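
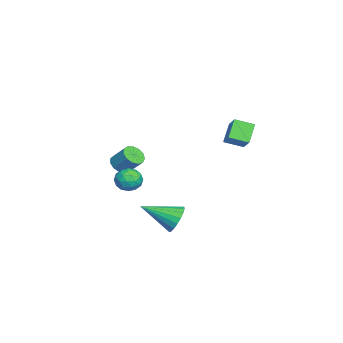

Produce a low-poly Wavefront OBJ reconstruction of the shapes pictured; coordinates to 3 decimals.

v 3.853 0.661 -0.872
v 4.599 0.955 -0.363
v 3.967 -1.301 0.092
v 4.271 1.057 -0.116
v 3.86 1.081 -0.02
v 3.448 1.021 -0.092
v 3.116 0.89 -0.319
v 2.93 0.714 -0.655
v 2.926 0.528 -1.034
v 3.107 0.368 -1.382
v 3.435 0.266 -1.628
v 3.846 0.242 -1.725
v 4.258 0.302 -1.652
v 4.59 0.432 -1.426
v 4.776 0.609 -1.089
v 4.779 0.795 -0.71
v -3.839 -3.429 -0.541
v -3.403 -3.973 -0.266
v -2.965 -3.116 0.737
v -3.401 -2.571 0.461
v -3.168 -3.764 -0.548
v -2.73 -2.907 0.455
v -3.146 -3.448 -0.828
v -2.708 -2.591 0.175
v -3.344 -3.126 -1.016
v -2.906 -2.268 -0.014
v -3.699 -2.9 -1.055
v -3.261 -2.043 -0.052
v -4.098 -2.842 -0.93
v -3.661 -1.985 0.073
v -4.416 -2.97 -0.682
v -3.978 -2.113 0.321
v -4.55 -3.244 -0.389
v -4.112 -2.387 0.614
v -4.458 -3.576 -0.145
v -4.02 -2.719 0.858
v -4.17 -3.862 -0.027
v -3.732 -3.005 0.976
v -3.776 -4.01 -0.072
v -3.339 -3.153 0.931
v 0.94 -2.296 1.422
v 1.39 -1.581 1.312
v 1.69 -2.919 0.448
v 2.14 -2.204 0.338
v 2.221 -2.651 1.058
v 1.758 -2.266 1.66
v 1.322 -2.234 0.1
v 0.859 -1.849 0.702
v 1.626 -1.543 0.495
v 2.182 -1.801 1.087
v 0.898 -2.699 0.673
v 1.454 -2.957 1.265
v 1.099 -1.884 1.453
v 1.981 -2.616 0.307
v 2.028 -2.879 0.731
v 2.293 -2.459 0.666
v 1.315 -2.287 1.657
v 1.58 -1.867 1.592
v 2.068 -2.495 1.443
v 1.5 -2.633 0.168
v 1.765 -2.213 0.103
v 0.787 -2.041 1.094
v 1.052 -1.621 1.029
v 1.012 -2.005 0.317
v 1.503 -1.441 0.907
v 1.943 -1.807 0.335
v 1.463 -1.825 0.195
v 1.191 -1.599 0.549
v 1.829 -1.593 1.255
v 2.27 -1.959 0.683
v 2.317 -2.222 1.106
v 2.045 -1.996 1.46
v 1.968 -1.57 0.775
v 0.81 -2.541 1.077
v 1.251 -2.907 0.505
v 1.035 -2.504 0.3
v 0.763 -2.278 0.654
v 1.137 -2.693 1.425
v 1.577 -3.059 0.853
v 1.889 -2.901 1.211
v 1.617 -2.675 1.565
v 1.112 -2.93 0.985
v -2.657 2.959 3.557
v -1.737 3.322 4.355
v -2.767 4.108 3.162
v -1.848 4.471 3.96
v -1.692 2.709 2.56
v -0.773 3.072 3.358
v -1.803 3.858 2.165
v -0.883 4.221 2.963
f 2 1 4
f 2 4 3
f 4 1 5
f 4 5 3
f 5 1 6
f 5 6 3
f 6 1 7
f 6 7 3
f 7 1 8
f 7 8 3
f 8 1 9
f 8 9 3
f 9 1 10
f 9 10 3
f 10 1 11
f 10 11 3
f 11 1 12
f 11 12 3
f 12 1 13
f 12 13 3
f 13 1 14
f 13 14 3
f 14 1 15
f 14 15 3
f 15 1 16
f 15 16 3
f 16 1 2
f 16 2 3
f 18 17 21
f 18 21 19
f 19 21 22
f 19 22 20
f 21 17 23
f 21 23 22
f 22 23 24
f 22 24 20
f 23 17 25
f 23 25 24
f 24 25 26
f 24 26 20
f 25 17 27
f 25 27 26
f 26 27 28
f 26 28 20
f 27 17 29
f 27 29 28
f 28 29 30
f 28 30 20
f 29 17 31
f 29 31 30
f 30 31 32
f 30 32 20
f 31 17 33
f 31 33 32
f 32 33 34
f 32 34 20
f 33 17 35
f 33 35 34
f 34 35 36
f 34 36 20
f 35 17 37
f 35 37 36
f 36 37 38
f 36 38 20
f 37 17 39
f 37 39 38
f 38 39 40
f 38 40 20
f 39 17 18
f 39 18 40
f 40 18 19
f 40 19 20
f 41 78 57
f 78 52 81
f 57 81 46
f 78 81 57
f 41 57 53
f 57 46 58
f 53 58 42
f 57 58 53
f 41 53 62
f 53 42 63
f 62 63 48
f 53 63 62
f 41 62 74
f 62 48 77
f 74 77 51
f 62 77 74
f 41 74 78
f 74 51 82
f 78 82 52
f 74 82 78
f 42 58 69
f 58 46 72
f 69 72 50
f 58 72 69
f 46 81 59
f 81 52 80
f 59 80 45
f 81 80 59
f 52 82 79
f 82 51 75
f 79 75 43
f 82 75 79
f 51 77 76
f 77 48 64
f 76 64 47
f 77 64 76
f 48 63 68
f 63 42 65
f 68 65 49
f 63 65 68
f 44 70 56
f 70 50 71
f 56 71 45
f 70 71 56
f 44 56 54
f 56 45 55
f 54 55 43
f 56 55 54
f 44 54 61
f 54 43 60
f 61 60 47
f 54 60 61
f 44 61 66
f 61 47 67
f 66 67 49
f 61 67 66
f 44 66 70
f 66 49 73
f 70 73 50
f 66 73 70
f 45 71 59
f 71 50 72
f 59 72 46
f 71 72 59
f 43 55 79
f 55 45 80
f 79 80 52
f 55 80 79
f 47 60 76
f 60 43 75
f 76 75 51
f 60 75 76
f 49 67 68
f 67 47 64
f 68 64 48
f 67 64 68
f 50 73 69
f 73 49 65
f 69 65 42
f 73 65 69
f 84 86 83
f 87 84 83
f 83 86 85
f 85 87 83
f 84 90 86
f 88 84 87
f 88 90 84
f 86 90 85
f 89 87 85
f 85 90 89
f 89 88 87
f 90 88 89



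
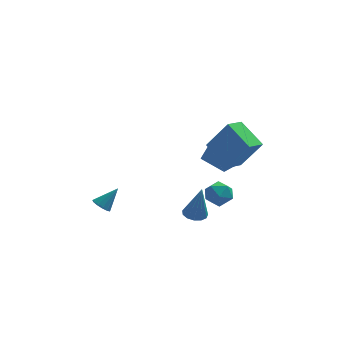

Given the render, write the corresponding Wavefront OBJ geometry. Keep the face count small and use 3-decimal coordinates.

v 1.614 -0.926 -2.7
v 2.293 -0.87 -2.811
v 1.966 -1.134 -0.66
v 2.162 -0.509 -2.751
v 1.857 -0.28 -2.675
v 1.475 -0.256 -2.607
v 1.137 -0.445 -2.568
v 0.951 -0.786 -2.571
v 0.975 -1.172 -2.615
v 1.203 -1.479 -2.685
v 1.561 -1.611 -2.761
v 1.936 -1.525 -2.816
v 2.209 -1.249 -2.835
v 3.9 -2.605 2.156
v 3.19 -3.388 2.457
v 2.857 -1.323 3.032
v 2.146 -2.107 3.332
v 4.974 -2.913 3.888
v 4.263 -3.697 4.188
v 3.93 -1.632 4.763
v 3.22 -2.415 5.064
v -3.259 -1.344 -1.794
v -2.938 -1.037 -2.182
v -2.401 -0.916 -0.746
v -3.174 -0.831 -2.073
v -3.438 -0.787 -1.874
v -3.645 -0.921 -1.651
v -3.729 -1.189 -1.473
v -3.664 -1.506 -1.397
v -3.47 -1.771 -1.447
v -3.209 -1.901 -1.607
v -2.964 -1.854 -1.827
v -2.813 -1.645 -2.036
v -2.803 -1.34 -2.168
v 2.178 1.956 -2.736
v 2.902 2.335 -3.122
v 2.938 0.725 -2.518
v 3.662 1.104 -2.904
v 3.372 1.4 -2.1
v 2.902 2.16 -2.235
v 2.938 0.9 -3.405
v 2.468 1.66 -3.54
v 3.372 1.682 -3.536
v 3.64 1.991 -2.729
v 2.2 1.069 -2.911
v 2.468 1.378 -2.104
v 1.907 -0.004 0.968
v 2.334 -0.025 2.035
v 2.519 1.062 0.743
v 2.946 1.042 1.811
v 3.114 -0.802 0.469
v 3.541 -0.822 1.537
v 3.726 0.265 0.245
v 4.153 0.244 1.312
f 2 1 4
f 2 4 3
f 4 1 5
f 4 5 3
f 5 1 6
f 5 6 3
f 6 1 7
f 6 7 3
f 7 1 8
f 7 8 3
f 8 1 9
f 8 9 3
f 9 1 10
f 9 10 3
f 10 1 11
f 10 11 3
f 11 1 12
f 11 12 3
f 12 1 13
f 12 13 3
f 13 1 2
f 13 2 3
f 15 17 14
f 18 15 14
f 14 17 16
f 16 18 14
f 15 21 17
f 19 15 18
f 19 21 15
f 17 21 16
f 20 18 16
f 16 21 20
f 20 19 18
f 21 19 20
f 23 22 25
f 23 25 24
f 25 22 26
f 25 26 24
f 26 22 27
f 26 27 24
f 27 22 28
f 27 28 24
f 28 22 29
f 28 29 24
f 29 22 30
f 29 30 24
f 30 22 31
f 30 31 24
f 31 22 32
f 31 32 24
f 32 22 33
f 32 33 24
f 33 22 34
f 33 34 24
f 34 22 23
f 34 23 24
f 35 46 40
f 35 40 36
f 35 36 42
f 35 42 45
f 35 45 46
f 36 40 44
f 40 46 39
f 46 45 37
f 45 42 41
f 42 36 43
f 38 44 39
f 38 39 37
f 38 37 41
f 38 41 43
f 38 43 44
f 39 44 40
f 37 39 46
f 41 37 45
f 43 41 42
f 44 43 36
f 48 50 47
f 51 48 47
f 47 50 49
f 49 51 47
f 48 54 50
f 52 48 51
f 52 54 48
f 50 54 49
f 53 51 49
f 49 54 53
f 53 52 51
f 54 52 53



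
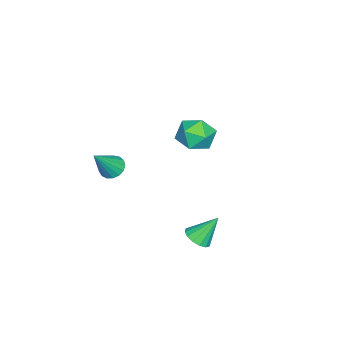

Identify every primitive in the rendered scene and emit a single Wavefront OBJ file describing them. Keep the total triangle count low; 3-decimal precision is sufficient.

v -3.685 -1.14 0.728
v -3.141 -0.238 0.595
v -2.319 -2.042 0.205
v -1.775 -1.14 0.072
v -2.029 -1.467 1.049
v -2.873 -0.91 1.373
v -2.587 -1.37 -0.573
v -3.431 -0.813 -0.249
v -2.462 -0.38 -0.209
v -2.117 -0.44 0.793
v -3.343 -1.84 0.007
v -2.998 -1.9 1.009
v 2.915 -3.159 1.783
v 3.314 -3.492 1.393
v 3.945 -3.601 3.217
v 3.435 -3.205 1.395
v 3.436 -2.908 1.486
v 3.317 -2.668 1.645
v 3.107 -2.54 1.836
v 2.853 -2.555 2.014
v 2.612 -2.708 2.14
v 2.441 -2.964 2.183
v 2.379 -3.265 2.136
v 2.439 -3.542 2.007
v 2.609 -3.731 1.827
v 2.848 -3.789 1.637
v 3.103 -3.703 1.481
v 2.547 0.724 -2.366
v 3.05 0.406 -1.977
v 2.093 1.536 -1.114
v 3.211 0.707 -2.114
v 3.194 1.012 -2.318
v 3.004 1.24 -2.535
v 2.692 1.329 -2.707
v 2.341 1.257 -2.787
v 2.045 1.041 -2.754
v 1.884 0.74 -2.618
v 1.9 0.435 -2.413
v 2.09 0.207 -2.196
v 2.403 0.118 -2.025
v 2.754 0.191 -1.945
f 1 12 6
f 1 6 2
f 1 2 8
f 1 8 11
f 1 11 12
f 2 6 10
f 6 12 5
f 12 11 3
f 11 8 7
f 8 2 9
f 4 10 5
f 4 5 3
f 4 3 7
f 4 7 9
f 4 9 10
f 5 10 6
f 3 5 12
f 7 3 11
f 9 7 8
f 10 9 2
f 14 13 16
f 14 16 15
f 16 13 17
f 16 17 15
f 17 13 18
f 17 18 15
f 18 13 19
f 18 19 15
f 19 13 20
f 19 20 15
f 20 13 21
f 20 21 15
f 21 13 22
f 21 22 15
f 22 13 23
f 22 23 15
f 23 13 24
f 23 24 15
f 24 13 25
f 24 25 15
f 25 13 26
f 25 26 15
f 26 13 27
f 26 27 15
f 27 13 14
f 27 14 15
f 29 28 31
f 29 31 30
f 31 28 32
f 31 32 30
f 32 28 33
f 32 33 30
f 33 28 34
f 33 34 30
f 34 28 35
f 34 35 30
f 35 28 36
f 35 36 30
f 36 28 37
f 36 37 30
f 37 28 38
f 37 38 30
f 38 28 39
f 38 39 30
f 39 28 40
f 39 40 30
f 40 28 41
f 40 41 30
f 41 28 29
f 41 29 30



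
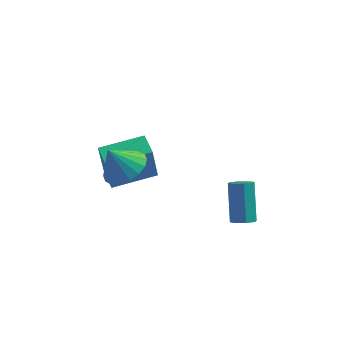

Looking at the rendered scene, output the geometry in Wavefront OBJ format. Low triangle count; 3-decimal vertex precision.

v 1.898 -1.617 -4.324
v 2.171 -1.22 -4.59
v 1.976 -0.087 -3.102
v 1.702 -0.483 -2.836
v 1.756 -1.203 -4.657
v 1.561 -0.07 -3.17
v 1.424 -1.428 -4.529
v 1.229 -0.295 -3.042
v 1.369 -1.764 -4.281
v 1.174 -0.63 -2.794
v 1.624 -2.013 -4.058
v 1.429 -0.88 -2.57
v 2.039 -2.03 -3.99
v 1.844 -0.897 -2.503
v 2.371 -1.805 -4.118
v 2.176 -0.672 -2.631
v 2.426 -1.47 -4.366
v 2.231 -0.336 -2.879
v -3.803 0.683 -4.841
v -3.984 0.402 -3.021
v -4.264 1.73 -4.725
v -4.444 1.45 -2.905
v -1.936 1.47 -4.535
v -2.116 1.19 -2.715
v -2.396 2.518 -4.419
v -2.577 2.237 -2.599
v -2.906 -1.46 -1.389
v -2.178 -0.919 -0.922
v -3.574 -1.56 -0.231
v -2.468 -0.599 -1.062
v -2.845 -0.449 -1.266
v -3.234 -0.5 -1.494
v -3.558 -0.74 -1.702
v -3.753 -1.124 -1.848
v -3.78 -1.573 -1.902
v -3.635 -2.001 -1.855
v -3.344 -2.321 -1.716
v -2.968 -2.47 -1.512
v -2.579 -2.42 -1.283
v -2.255 -2.179 -1.076
v -2.06 -1.796 -0.93
v -2.032 -1.346 -0.875
f 2 1 5
f 2 5 3
f 3 5 6
f 3 6 4
f 5 1 7
f 5 7 6
f 6 7 8
f 6 8 4
f 7 1 9
f 7 9 8
f 8 9 10
f 8 10 4
f 9 1 11
f 9 11 10
f 10 11 12
f 10 12 4
f 11 1 13
f 11 13 12
f 12 13 14
f 12 14 4
f 13 1 15
f 13 15 14
f 14 15 16
f 14 16 4
f 15 1 17
f 15 17 16
f 16 17 18
f 16 18 4
f 17 1 2
f 17 2 18
f 18 2 3
f 18 3 4
f 20 22 19
f 23 20 19
f 19 22 21
f 21 23 19
f 20 26 22
f 24 20 23
f 24 26 20
f 22 26 21
f 25 23 21
f 21 26 25
f 25 24 23
f 26 24 25
f 28 27 30
f 28 30 29
f 30 27 31
f 30 31 29
f 31 27 32
f 31 32 29
f 32 27 33
f 32 33 29
f 33 27 34
f 33 34 29
f 34 27 35
f 34 35 29
f 35 27 36
f 35 36 29
f 36 27 37
f 36 37 29
f 37 27 38
f 37 38 29
f 38 27 39
f 38 39 29
f 39 27 40
f 39 40 29
f 40 27 41
f 40 41 29
f 41 27 42
f 41 42 29
f 42 27 28
f 42 28 29



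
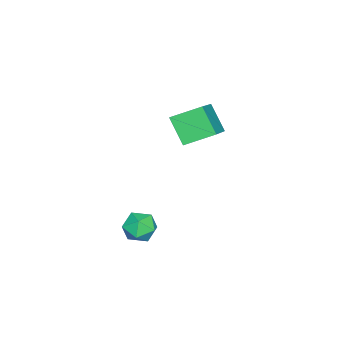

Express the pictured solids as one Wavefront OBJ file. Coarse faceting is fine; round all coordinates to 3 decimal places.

v -0.139 0.794 -1.982
v 0.401 0.231 -2.198
v -1.101 -0.091 -2.082
v -0.561 -0.654 -2.298
v -0.564 -0.365 -1.541
v 0.03 0.182 -1.48
v -0.73 -0.042 -2.8
v -0.136 0.505 -2.739
v 0.036 -0.286 -2.704
v 0.139 -0.485 -1.926
v -0.839 0.625 -2.354
v -0.736 0.426 -1.576
v -3.491 1.116 1.149
v -4.014 0.33 2.249
v -4.02 2.303 1.746
v -4.544 1.517 2.846
v -1.736 1.383 2.174
v -2.26 0.597 3.274
v -2.266 2.57 2.771
v -2.789 1.784 3.871
f 1 12 6
f 1 6 2
f 1 2 8
f 1 8 11
f 1 11 12
f 2 6 10
f 6 12 5
f 12 11 3
f 11 8 7
f 8 2 9
f 4 10 5
f 4 5 3
f 4 3 7
f 4 7 9
f 4 9 10
f 5 10 6
f 3 5 12
f 7 3 11
f 9 7 8
f 10 9 2
f 14 16 13
f 17 14 13
f 13 16 15
f 15 17 13
f 14 20 16
f 18 14 17
f 18 20 14
f 16 20 15
f 19 17 15
f 15 20 19
f 19 18 17
f 20 18 19



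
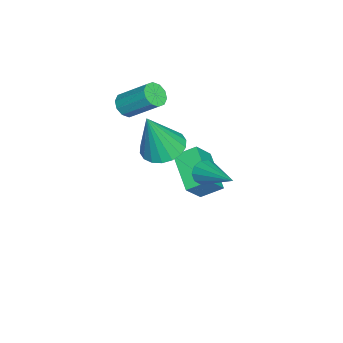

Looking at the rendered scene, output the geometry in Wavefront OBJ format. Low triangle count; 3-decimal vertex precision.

v -3.144 -2.705 1.82
v -2.624 -2.959 1.979
v -2.357 -1.709 3.1
v -2.876 -1.455 2.94
v -2.556 -2.724 1.701
v -2.288 -1.474 2.821
v -2.712 -2.482 1.468
v -2.445 -1.232 2.588
v -3.034 -2.325 1.369
v -2.766 -1.075 2.489
v -3.397 -2.313 1.443
v -3.129 -1.063 2.563
v -3.663 -2.451 1.66
v -3.396 -1.201 2.781
v -3.732 -2.686 1.939
v -3.464 -1.436 3.059
v -3.575 -2.928 2.172
v -3.308 -1.678 3.292
v -3.254 -3.085 2.271
v -2.986 -1.835 3.391
v -2.891 -3.097 2.197
v -2.623 -1.847 3.317
v 0.98 1.414 2.104
v 1.342 1.357 1.68
v 2.14 2.726 2.916
v 1.118 1.607 1.596
v 0.842 1.783 1.706
v 0.618 1.819 1.967
v 0.533 1.7 2.281
v 0.618 1.472 2.527
v 0.842 1.222 2.611
v 1.119 1.045 2.501
v 1.343 1.01 2.24
v 1.428 1.128 1.926
v -4.03 -0.444 -2.08
v -3.212 -0.837 -1.001
v -4.294 0.44 -1.557
v -3.477 0.047 -0.478
v -2.603 0.433 -2.842
v -1.786 0.04 -1.763
v -2.868 1.317 -2.319
v -2.05 0.924 -1.24
v -1.299 -0.755 1.215
v -0.635 -1.338 0.895
v -0.741 -1.245 3.265
v -0.432 -0.974 0.927
v -0.4 -0.566 1.015
v -0.547 -0.196 1.144
v -0.842 0.064 1.287
v -1.228 0.161 1.415
v -1.628 0.077 1.504
v -1.963 -0.171 1.536
v -2.166 -0.535 1.504
v -2.198 -0.943 1.415
v -2.052 -1.313 1.287
v -1.756 -1.573 1.144
v -1.371 -1.67 1.015
v -0.97 -1.587 0.927
f 2 1 5
f 2 5 3
f 3 5 6
f 3 6 4
f 5 1 7
f 5 7 6
f 6 7 8
f 6 8 4
f 7 1 9
f 7 9 8
f 8 9 10
f 8 10 4
f 9 1 11
f 9 11 10
f 10 11 12
f 10 12 4
f 11 1 13
f 11 13 12
f 12 13 14
f 12 14 4
f 13 1 15
f 13 15 14
f 14 15 16
f 14 16 4
f 15 1 17
f 15 17 16
f 16 17 18
f 16 18 4
f 17 1 19
f 17 19 18
f 18 19 20
f 18 20 4
f 19 1 21
f 19 21 20
f 20 21 22
f 20 22 4
f 21 1 2
f 21 2 22
f 22 2 3
f 22 3 4
f 24 23 26
f 24 26 25
f 26 23 27
f 26 27 25
f 27 23 28
f 27 28 25
f 28 23 29
f 28 29 25
f 29 23 30
f 29 30 25
f 30 23 31
f 30 31 25
f 31 23 32
f 31 32 25
f 32 23 33
f 32 33 25
f 33 23 34
f 33 34 25
f 34 23 24
f 34 24 25
f 36 38 35
f 39 36 35
f 35 38 37
f 37 39 35
f 36 42 38
f 40 36 39
f 40 42 36
f 38 42 37
f 41 39 37
f 37 42 41
f 41 40 39
f 42 40 41
f 44 43 46
f 44 46 45
f 46 43 47
f 46 47 45
f 47 43 48
f 47 48 45
f 48 43 49
f 48 49 45
f 49 43 50
f 49 50 45
f 50 43 51
f 50 51 45
f 51 43 52
f 51 52 45
f 52 43 53
f 52 53 45
f 53 43 54
f 53 54 45
f 54 43 55
f 54 55 45
f 55 43 56
f 55 56 45
f 56 43 57
f 56 57 45
f 57 43 58
f 57 58 45
f 58 43 44
f 58 44 45



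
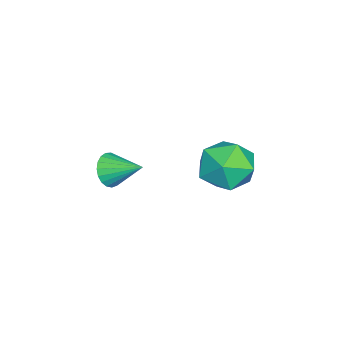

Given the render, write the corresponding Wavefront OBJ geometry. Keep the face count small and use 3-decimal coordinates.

v -1.132 -4.387 -2.12
v -0.813 -4.753 -1.497
v -0.868 -3.033 -1.46
v -0.552 -4.709 -1.691
v -0.391 -4.61 -1.96
v -0.358 -4.472 -2.256
v -0.46 -4.319 -2.529
v -0.677 -4.179 -2.731
v -0.973 -4.074 -2.827
v -1.297 -4.024 -2.801
v -1.592 -4.036 -2.658
v -1.807 -4.109 -2.421
v -1.906 -4.231 -2.132
v -1.871 -4.379 -1.841
v -1.708 -4.529 -1.598
v -1.446 -4.655 -1.446
v -1.129 -4.734 -1.41
v -1.254 1.036 -0.094
v -0.063 1.331 -0.009
v -0.757 -0.831 -0.571
v 0.434 -0.536 -0.486
v -0.263 -0.576 0.526
v -0.571 0.579 0.821
v -0.249 -0.079 -1.401
v -0.557 1.076 -1.106
v 0.558 0.642 -0.817
v 0.549 0.335 0.374
v -1.369 0.165 -0.954
v -1.378 -0.142 0.237
f 2 1 4
f 2 4 3
f 4 1 5
f 4 5 3
f 5 1 6
f 5 6 3
f 6 1 7
f 6 7 3
f 7 1 8
f 7 8 3
f 8 1 9
f 8 9 3
f 9 1 10
f 9 10 3
f 10 1 11
f 10 11 3
f 11 1 12
f 11 12 3
f 12 1 13
f 12 13 3
f 13 1 14
f 13 14 3
f 14 1 15
f 14 15 3
f 15 1 16
f 15 16 3
f 16 1 17
f 16 17 3
f 17 1 2
f 17 2 3
f 18 29 23
f 18 23 19
f 18 19 25
f 18 25 28
f 18 28 29
f 19 23 27
f 23 29 22
f 29 28 20
f 28 25 24
f 25 19 26
f 21 27 22
f 21 22 20
f 21 20 24
f 21 24 26
f 21 26 27
f 22 27 23
f 20 22 29
f 24 20 28
f 26 24 25
f 27 26 19



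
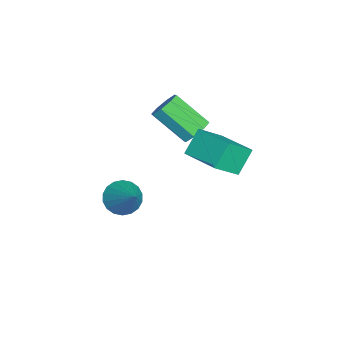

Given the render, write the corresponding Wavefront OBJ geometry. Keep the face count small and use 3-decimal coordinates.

v -3.224 -2.902 -3.896
v -2.497 -3.224 -4.451
v -1.776 -2.098 -2.464
v -2.566 -2.827 -4.604
v -2.765 -2.444 -4.618
v -3.056 -2.152 -4.488
v -3.379 -2.009 -4.241
v -3.672 -2.042 -3.926
v -3.877 -2.246 -3.605
v -3.952 -2.58 -3.341
v -3.883 -2.977 -3.188
v -3.683 -3.36 -3.175
v -3.393 -3.652 -3.304
v -3.069 -3.795 -3.551
v -2.776 -3.762 -3.867
v -2.572 -3.558 -4.188
v -3.404 0.492 1.02
v -2.645 0.449 1.299
v -3.217 -1.095 2.618
v -3.976 -1.052 2.34
v -2.992 0.851 1.618
v -3.564 -0.693 2.938
v -3.581 1.042 1.588
v -4.153 -0.502 2.907
v -4.066 0.912 1.225
v -4.638 -0.632 2.544
v -4.163 0.535 0.742
v -4.735 -1.009 2.061
v -3.816 0.133 0.422
v -4.388 -1.411 1.742
v -3.227 -0.058 0.453
v -3.799 -1.602 1.772
v -2.742 0.072 0.816
v -3.314 -1.472 2.135
v -2.603 1.098 -0.255
v -3.4 1.642 0.841
v -1.266 2.55 -0.003
v -2.063 3.094 1.092
v -1.737 0.106 0.868
v -2.534 0.65 1.963
v -0.4 1.558 1.119
v -1.197 2.102 2.215
f 2 1 4
f 2 4 3
f 4 1 5
f 4 5 3
f 5 1 6
f 5 6 3
f 6 1 7
f 6 7 3
f 7 1 8
f 7 8 3
f 8 1 9
f 8 9 3
f 9 1 10
f 9 10 3
f 10 1 11
f 10 11 3
f 11 1 12
f 11 12 3
f 12 1 13
f 12 13 3
f 13 1 14
f 13 14 3
f 14 1 15
f 14 15 3
f 15 1 16
f 15 16 3
f 16 1 2
f 16 2 3
f 18 17 21
f 18 21 19
f 19 21 22
f 19 22 20
f 21 17 23
f 21 23 22
f 22 23 24
f 22 24 20
f 23 17 25
f 23 25 24
f 24 25 26
f 24 26 20
f 25 17 27
f 25 27 26
f 26 27 28
f 26 28 20
f 27 17 29
f 27 29 28
f 28 29 30
f 28 30 20
f 29 17 31
f 29 31 30
f 30 31 32
f 30 32 20
f 31 17 33
f 31 33 32
f 32 33 34
f 32 34 20
f 33 17 18
f 33 18 34
f 34 18 19
f 34 19 20
f 36 38 35
f 39 36 35
f 35 38 37
f 37 39 35
f 36 42 38
f 40 36 39
f 40 42 36
f 38 42 37
f 41 39 37
f 37 42 41
f 41 40 39
f 42 40 41



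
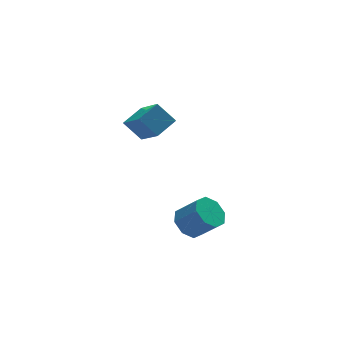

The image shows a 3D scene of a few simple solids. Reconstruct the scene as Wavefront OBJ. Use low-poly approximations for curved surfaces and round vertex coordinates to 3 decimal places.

v -2.268 -0.945 2.692
v -2.175 -2.318 3.757
v -1.388 -0.593 3.07
v -1.296 -1.966 4.135
v -1.744 -1.474 1.965
v -1.652 -2.847 3.03
v -0.865 -1.122 2.343
v -0.772 -2.495 3.408
v -0.749 -3.67 -1.589
v -0.104 -3.532 -1.948
v 0.513 -4.132 -1.069
v -0.131 -4.27 -0.711
v -0.239 -3.12 -1.572
v 0.378 -3.72 -0.693
v -0.672 -3.03 -1.206
v -0.055 -3.63 -0.327
v -1.15 -3.315 -1.065
v -0.533 -3.915 -0.186
v -1.393 -3.808 -1.231
v -0.776 -4.408 -0.352
v -1.258 -4.22 -1.607
v -0.641 -4.82 -0.728
v -0.825 -4.31 -1.973
v -0.208 -4.91 -1.094
v -0.347 -4.025 -2.114
v 0.27 -4.625 -1.235
f 2 4 1
f 5 2 1
f 1 4 3
f 3 5 1
f 2 8 4
f 6 2 5
f 6 8 2
f 4 8 3
f 7 5 3
f 3 8 7
f 7 6 5
f 8 6 7
f 10 9 13
f 10 13 11
f 11 13 14
f 11 14 12
f 13 9 15
f 13 15 14
f 14 15 16
f 14 16 12
f 15 9 17
f 15 17 16
f 16 17 18
f 16 18 12
f 17 9 19
f 17 19 18
f 18 19 20
f 18 20 12
f 19 9 21
f 19 21 20
f 20 21 22
f 20 22 12
f 21 9 23
f 21 23 22
f 22 23 24
f 22 24 12
f 23 9 25
f 23 25 24
f 24 25 26
f 24 26 12
f 25 9 10
f 25 10 26
f 26 10 11
f 26 11 12



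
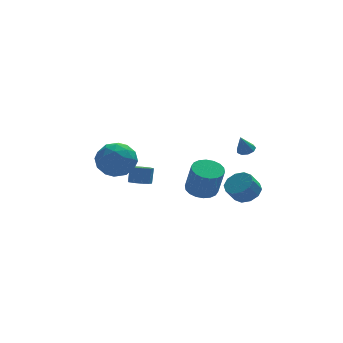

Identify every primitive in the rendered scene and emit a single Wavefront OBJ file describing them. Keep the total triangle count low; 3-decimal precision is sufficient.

v 3.675 -2.076 -1.798
v 4.338 -2.484 -1.482
v 3.789 -2.731 -0.647
v 3.125 -2.324 -0.962
v 4.361 -1.991 -1.321
v 3.812 -2.238 -0.486
v 4.122 -1.531 -1.342
v 3.573 -1.778 -0.507
v 3.712 -1.279 -1.537
v 3.163 -1.526 -0.702
v 3.288 -1.331 -1.832
v 2.739 -1.579 -0.996
v 3.011 -1.669 -2.113
v 2.462 -1.916 -1.278
v 2.988 -2.162 -2.274
v 2.439 -2.409 -1.439
v 3.227 -2.622 -2.253
v 2.678 -2.869 -1.418
v 3.637 -2.874 -2.058
v 3.088 -3.121 -1.223
v 4.061 -2.821 -1.764
v 3.512 -3.069 -0.928
v -1.51 0.134 -1.639
v -0.976 0.415 -1.852
v -0.796 0.768 -0.933
v -1.33 0.486 -0.721
v -1.315 0.689 -1.89
v -1.135 1.042 -0.972
v -1.745 0.703 -1.812
v -1.566 1.056 -0.893
v -2.065 0.451 -1.652
v -1.886 0.803 -0.734
v -2.126 0.05 -1.487
v -1.946 0.402 -0.568
v -1.898 -0.311 -1.393
v -1.718 0.041 -0.474
v -1.488 -0.465 -1.414
v -1.309 -0.113 -0.495
v -1.089 -0.338 -1.541
v -0.909 0.014 -0.622
v -0.886 0.01 -1.713
v -0.707 0.362 -0.795
v 1.248 -2.092 -1.267
v 2.109 -1.983 -1.337
v 2.312 -2.519 0.338
v 1.452 -2.628 0.407
v 1.988 -1.637 -1.212
v 2.191 -2.173 0.463
v 1.721 -1.382 -1.097
v 1.924 -1.917 0.577
v 1.36 -1.267 -1.017
v 1.563 -1.802 0.658
v 0.977 -1.315 -0.986
v 1.18 -1.851 0.689
v 0.648 -1.518 -1.011
v 0.851 -2.053 0.664
v 0.438 -1.834 -1.086
v 0.641 -2.369 0.588
v 0.388 -2.201 -1.198
v 0.591 -2.737 0.477
v 0.509 -2.547 -1.323
v 0.712 -3.083 0.352
v 0.776 -2.803 -1.437
v 0.979 -3.338 0.237
v 1.137 -2.918 -1.518
v 1.34 -3.453 0.157
v 1.52 -2.869 -1.549
v 1.723 -3.405 0.126
v 1.849 -2.667 -1.524
v 2.052 -3.202 0.151
v 2.059 -2.351 -1.448
v 2.262 -2.886 0.226
v 3.938 -0.788 0.648
v 4.23 -1.217 0.669
v 3.562 -0.992 1.672
v 4.414 -0.939 0.792
v 4.375 -0.59 0.848
v 4.132 -0.333 0.81
v 3.798 -0.289 0.696
v 3.529 -0.478 0.56
v 3.452 -0.812 0.465
v 3.602 -1.135 0.455
v 3.909 -1.295 0.536
v -2.502 -1.629 2.084
v -2.061 -2.12 1.135
v -4.139 -1.4 1.205
v -3.698 -1.891 0.256
v -3.887 -2.528 1.203
v -2.875 -2.67 1.746
v -3.325 -0.85 0.594
v -2.313 -0.992 1.137
v -2.57 -1.639 0.214
v -2.917 -2.677 0.59
v -3.283 -0.843 1.75
v -3.63 -1.881 2.126
v -2.138 -1.895 1.686
v -4.062 -1.625 0.654
v -4.173 -2 1.21
v -3.914 -2.289 0.652
v -2.616 -2.218 2.046
v -2.357 -2.507 1.488
v -3.43 -2.746 1.528
v -3.843 -1.013 0.852
v -3.584 -1.302 0.294
v -2.286 -1.231 1.688
v -2.027 -1.52 1.13
v -2.77 -0.774 0.812
v -2.178 -1.901 0.587
v -3.14 -1.766 0.071
v -2.921 -1.154 0.27
v -2.326 -1.237 0.589
v -2.382 -2.511 0.808
v -3.344 -2.376 0.292
v -3.455 -2.75 0.848
v -2.86 -2.834 1.167
v -2.681 -2.228 0.267
v -2.856 -1.144 2.048
v -3.818 -1.009 1.532
v -3.34 -0.686 1.173
v -2.745 -0.77 1.492
v -3.06 -1.754 2.269
v -4.022 -1.619 1.753
v -3.874 -2.283 1.751
v -3.279 -2.366 2.07
v -3.519 -1.292 2.073
f 2 1 5
f 2 5 3
f 3 5 6
f 3 6 4
f 5 1 7
f 5 7 6
f 6 7 8
f 6 8 4
f 7 1 9
f 7 9 8
f 8 9 10
f 8 10 4
f 9 1 11
f 9 11 10
f 10 11 12
f 10 12 4
f 11 1 13
f 11 13 12
f 12 13 14
f 12 14 4
f 13 1 15
f 13 15 14
f 14 15 16
f 14 16 4
f 15 1 17
f 15 17 16
f 16 17 18
f 16 18 4
f 17 1 19
f 17 19 18
f 18 19 20
f 18 20 4
f 19 1 21
f 19 21 20
f 20 21 22
f 20 22 4
f 21 1 2
f 21 2 22
f 22 2 3
f 22 3 4
f 24 23 27
f 24 27 25
f 25 27 28
f 25 28 26
f 27 23 29
f 27 29 28
f 28 29 30
f 28 30 26
f 29 23 31
f 29 31 30
f 30 31 32
f 30 32 26
f 31 23 33
f 31 33 32
f 32 33 34
f 32 34 26
f 33 23 35
f 33 35 34
f 34 35 36
f 34 36 26
f 35 23 37
f 35 37 36
f 36 37 38
f 36 38 26
f 37 23 39
f 37 39 38
f 38 39 40
f 38 40 26
f 39 23 41
f 39 41 40
f 40 41 42
f 40 42 26
f 41 23 24
f 41 24 42
f 42 24 25
f 42 25 26
f 44 43 47
f 44 47 45
f 45 47 48
f 45 48 46
f 47 43 49
f 47 49 48
f 48 49 50
f 48 50 46
f 49 43 51
f 49 51 50
f 50 51 52
f 50 52 46
f 51 43 53
f 51 53 52
f 52 53 54
f 52 54 46
f 53 43 55
f 53 55 54
f 54 55 56
f 54 56 46
f 55 43 57
f 55 57 56
f 56 57 58
f 56 58 46
f 57 43 59
f 57 59 58
f 58 59 60
f 58 60 46
f 59 43 61
f 59 61 60
f 60 61 62
f 60 62 46
f 61 43 63
f 61 63 62
f 62 63 64
f 62 64 46
f 63 43 65
f 63 65 64
f 64 65 66
f 64 66 46
f 65 43 67
f 65 67 66
f 66 67 68
f 66 68 46
f 67 43 69
f 67 69 68
f 68 69 70
f 68 70 46
f 69 43 71
f 69 71 70
f 70 71 72
f 70 72 46
f 71 43 44
f 71 44 72
f 72 44 45
f 72 45 46
f 74 73 76
f 74 76 75
f 76 73 77
f 76 77 75
f 77 73 78
f 77 78 75
f 78 73 79
f 78 79 75
f 79 73 80
f 79 80 75
f 80 73 81
f 80 81 75
f 81 73 82
f 81 82 75
f 82 73 83
f 82 83 75
f 83 73 74
f 83 74 75
f 84 121 100
f 121 95 124
f 100 124 89
f 121 124 100
f 84 100 96
f 100 89 101
f 96 101 85
f 100 101 96
f 84 96 105
f 96 85 106
f 105 106 91
f 96 106 105
f 84 105 117
f 105 91 120
f 117 120 94
f 105 120 117
f 84 117 121
f 117 94 125
f 121 125 95
f 117 125 121
f 85 101 112
f 101 89 115
f 112 115 93
f 101 115 112
f 89 124 102
f 124 95 123
f 102 123 88
f 124 123 102
f 95 125 122
f 125 94 118
f 122 118 86
f 125 118 122
f 94 120 119
f 120 91 107
f 119 107 90
f 120 107 119
f 91 106 111
f 106 85 108
f 111 108 92
f 106 108 111
f 87 113 99
f 113 93 114
f 99 114 88
f 113 114 99
f 87 99 97
f 99 88 98
f 97 98 86
f 99 98 97
f 87 97 104
f 97 86 103
f 104 103 90
f 97 103 104
f 87 104 109
f 104 90 110
f 109 110 92
f 104 110 109
f 87 109 113
f 109 92 116
f 113 116 93
f 109 116 113
f 88 114 102
f 114 93 115
f 102 115 89
f 114 115 102
f 86 98 122
f 98 88 123
f 122 123 95
f 98 123 122
f 90 103 119
f 103 86 118
f 119 118 94
f 103 118 119
f 92 110 111
f 110 90 107
f 111 107 91
f 110 107 111
f 93 116 112
f 116 92 108
f 112 108 85
f 116 108 112



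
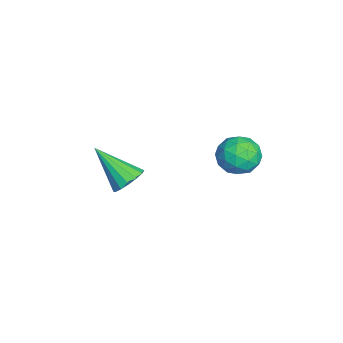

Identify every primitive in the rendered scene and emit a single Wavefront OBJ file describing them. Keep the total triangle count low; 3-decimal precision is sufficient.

v -1.661 2.674 0.124
v -0.827 3.049 0.442
v -1.093 1.231 0.338
v -0.259 1.606 0.656
v -1.063 1.693 1.187
v -1.414 2.584 1.055
v -0.506 1.696 -0.275
v -0.857 2.587 -0.407
v -0.114 2.444 0.195
v -0.458 2.443 1.099
v -1.462 1.837 -0.319
v -1.806 1.836 0.585
v -1.294 2.988 0.264
v -0.626 1.292 0.516
v -1.098 1.343 0.828
v -0.609 1.563 1.015
v -1.639 2.715 0.625
v -1.149 2.935 0.812
v -1.287 2.138 1.25
v -0.771 1.345 -0.032
v -0.281 1.565 0.155
v -1.311 2.717 -0.235
v -0.822 2.937 -0.048
v -0.633 2.142 -0.47
v -0.385 2.853 0.306
v -0.051 2.005 0.432
v -0.196 2.058 -0.116
v -0.402 2.582 -0.193
v -0.587 2.852 0.838
v -0.253 2.004 0.963
v -0.726 2.055 1.276
v -0.932 2.579 1.198
v -0.168 2.497 0.692
v -1.667 2.276 -0.183
v -1.333 1.428 -0.058
v -0.988 1.701 -0.418
v -1.194 2.225 -0.496
v -1.869 2.275 0.348
v -1.535 1.427 0.474
v -1.518 1.698 0.973
v -1.724 2.222 0.896
v -1.752 1.783 0.088
v -3.413 -2.205 -3.27
v -2.699 -2.189 -2.867
v -4.207 -3.615 -1.81
v -2.931 -1.878 -2.693
v -3.292 -1.655 -2.674
v -3.685 -1.58 -2.815
v -4.005 -1.672 -3.078
v -4.167 -1.907 -3.392
v -4.126 -2.222 -3.674
v -3.895 -2.532 -3.848
v -3.534 -2.755 -3.867
v -3.141 -2.83 -3.726
v -2.82 -2.738 -3.463
v -2.659 -2.504 -3.148
f 1 38 17
f 38 12 41
f 17 41 6
f 38 41 17
f 1 17 13
f 17 6 18
f 13 18 2
f 17 18 13
f 1 13 22
f 13 2 23
f 22 23 8
f 13 23 22
f 1 22 34
f 22 8 37
f 34 37 11
f 22 37 34
f 1 34 38
f 34 11 42
f 38 42 12
f 34 42 38
f 2 18 29
f 18 6 32
f 29 32 10
f 18 32 29
f 6 41 19
f 41 12 40
f 19 40 5
f 41 40 19
f 12 42 39
f 42 11 35
f 39 35 3
f 42 35 39
f 11 37 36
f 37 8 24
f 36 24 7
f 37 24 36
f 8 23 28
f 23 2 25
f 28 25 9
f 23 25 28
f 4 30 16
f 30 10 31
f 16 31 5
f 30 31 16
f 4 16 14
f 16 5 15
f 14 15 3
f 16 15 14
f 4 14 21
f 14 3 20
f 21 20 7
f 14 20 21
f 4 21 26
f 21 7 27
f 26 27 9
f 21 27 26
f 4 26 30
f 26 9 33
f 30 33 10
f 26 33 30
f 5 31 19
f 31 10 32
f 19 32 6
f 31 32 19
f 3 15 39
f 15 5 40
f 39 40 12
f 15 40 39
f 7 20 36
f 20 3 35
f 36 35 11
f 20 35 36
f 9 27 28
f 27 7 24
f 28 24 8
f 27 24 28
f 10 33 29
f 33 9 25
f 29 25 2
f 33 25 29
f 44 43 46
f 44 46 45
f 46 43 47
f 46 47 45
f 47 43 48
f 47 48 45
f 48 43 49
f 48 49 45
f 49 43 50
f 49 50 45
f 50 43 51
f 50 51 45
f 51 43 52
f 51 52 45
f 52 43 53
f 52 53 45
f 53 43 54
f 53 54 45
f 54 43 55
f 54 55 45
f 55 43 56
f 55 56 45
f 56 43 44
f 56 44 45



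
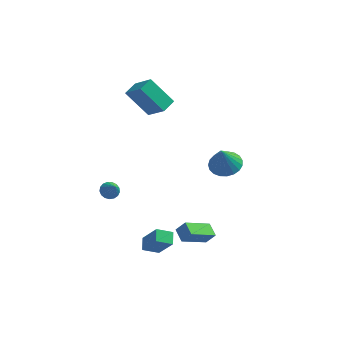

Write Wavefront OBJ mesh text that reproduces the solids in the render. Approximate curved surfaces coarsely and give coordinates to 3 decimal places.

v 3.087 -2.421 -5.015
v 1.79 -3.639 -3.918
v 2.625 -1.642 -4.695
v 1.329 -2.861 -3.598
v 3.651 -2.379 -4.302
v 2.355 -3.598 -3.205
v 3.19 -1.601 -3.982
v 1.893 -2.819 -2.885
v -2.547 -2.914 -0.303
v -1.972 -2.803 -0.474
v -2.093 -3.626 0.763
v -2.037 -2.58 -0.297
v -2.219 -2.433 -0.122
v -2.476 -2.397 0.012
v -2.75 -2.479 0.073
v -2.977 -2.661 0.048
v -3.105 -2.901 -0.057
v -3.106 -3.145 -0.219
v -2.978 -3.335 -0.4
v -2.752 -3.429 -0.559
v -2.479 -3.405 -0.659
v -2.222 -3.269 -0.678
v -2.039 -3.052 -0.611
v -1.159 2.971 1.891
v -2.618 3.345 3.481
v -0.693 3.888 2.103
v -2.151 4.261 3.693
v -0.069 2.139 3.087
v -1.527 2.512 4.677
v 0.398 3.055 3.299
v -1.061 3.429 4.889
v 4.056 -1.458 1.721
v 4.647 -2.272 1.554
v 3.824 -1.962 3.359
v 4.93 -1.983 1.683
v 5.061 -1.603 1.818
v 5.018 -1.198 1.936
v 4.809 -0.838 2.017
v 4.469 -0.585 2.047
v 4.058 -0.483 2.02
v 3.647 -0.55 1.942
v 3.306 -0.774 1.825
v 3.095 -1.116 1.69
v 3.05 -1.518 1.56
v 3.179 -1.909 1.458
v 3.459 -2.222 1.402
v 3.843 -2.403 1.4
v 4.263 -2.421 1.454
v 0.47 -3.788 -5.066
v -0.475 -4.103 -4.6
v 0.371 -2.975 -4.718
v -0.574 -3.29 -4.252
v 1.374 -4.31 -3.588
v 0.429 -4.625 -3.122
v 1.275 -3.497 -3.24
v 0.33 -3.812 -2.774
f 2 4 1
f 5 2 1
f 1 4 3
f 3 5 1
f 2 8 4
f 6 2 5
f 6 8 2
f 4 8 3
f 7 5 3
f 3 8 7
f 7 6 5
f 8 6 7
f 10 9 12
f 10 12 11
f 12 9 13
f 12 13 11
f 13 9 14
f 13 14 11
f 14 9 15
f 14 15 11
f 15 9 16
f 15 16 11
f 16 9 17
f 16 17 11
f 17 9 18
f 17 18 11
f 18 9 19
f 18 19 11
f 19 9 20
f 19 20 11
f 20 9 21
f 20 21 11
f 21 9 22
f 21 22 11
f 22 9 23
f 22 23 11
f 23 9 10
f 23 10 11
f 25 27 24
f 28 25 24
f 24 27 26
f 26 28 24
f 25 31 27
f 29 25 28
f 29 31 25
f 27 31 26
f 30 28 26
f 26 31 30
f 30 29 28
f 31 29 30
f 33 32 35
f 33 35 34
f 35 32 36
f 35 36 34
f 36 32 37
f 36 37 34
f 37 32 38
f 37 38 34
f 38 32 39
f 38 39 34
f 39 32 40
f 39 40 34
f 40 32 41
f 40 41 34
f 41 32 42
f 41 42 34
f 42 32 43
f 42 43 34
f 43 32 44
f 43 44 34
f 44 32 45
f 44 45 34
f 45 32 46
f 45 46 34
f 46 32 47
f 46 47 34
f 47 32 48
f 47 48 34
f 48 32 33
f 48 33 34
f 50 52 49
f 53 50 49
f 49 52 51
f 51 53 49
f 50 56 52
f 54 50 53
f 54 56 50
f 52 56 51
f 55 53 51
f 51 56 55
f 55 54 53
f 56 54 55



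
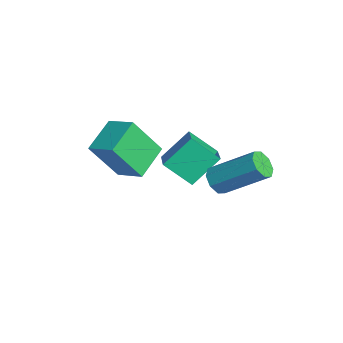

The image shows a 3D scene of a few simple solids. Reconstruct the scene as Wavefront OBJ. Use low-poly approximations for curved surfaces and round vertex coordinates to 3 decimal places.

v 2.58 -0.127 2.634
v 2.912 0.115 2.118
v 3.773 1.649 3.389
v 3.44 1.407 3.906
v 2.456 0.326 2.171
v 3.317 1.86 3.442
v 2.073 0.273 2.496
v 2.934 1.806 3.767
v 1.986 -0.015 2.902
v 2.847 1.518 4.173
v 2.247 -0.369 3.151
v 3.108 1.165 4.422
v 2.703 -0.58 3.098
v 3.564 0.954 4.369
v 3.086 -0.526 2.773
v 3.947 1.007 4.044
v 3.173 -0.238 2.367
v 4.034 1.295 3.638
v -0.698 -0.254 0.523
v -1.333 -1.259 1.454
v -0.947 0.95 1.654
v -1.582 -0.055 2.585
v 0.842 -0.585 1.215
v 0.207 -1.59 2.146
v 0.593 0.619 2.346
v -0.042 -0.386 3.277
v -0.718 -2.35 2.674
v -0.746 -3.477 4.386
v 0.305 -1.648 3.152
v 0.277 -2.775 4.864
v 0.323 -3.405 1.996
v 0.295 -4.532 3.708
v 1.346 -2.703 2.474
v 1.318 -3.83 4.186
f 2 1 5
f 2 5 3
f 3 5 6
f 3 6 4
f 5 1 7
f 5 7 6
f 6 7 8
f 6 8 4
f 7 1 9
f 7 9 8
f 8 9 10
f 8 10 4
f 9 1 11
f 9 11 10
f 10 11 12
f 10 12 4
f 11 1 13
f 11 13 12
f 12 13 14
f 12 14 4
f 13 1 15
f 13 15 14
f 14 15 16
f 14 16 4
f 15 1 17
f 15 17 16
f 16 17 18
f 16 18 4
f 17 1 2
f 17 2 18
f 18 2 3
f 18 3 4
f 20 22 19
f 23 20 19
f 19 22 21
f 21 23 19
f 20 26 22
f 24 20 23
f 24 26 20
f 22 26 21
f 25 23 21
f 21 26 25
f 25 24 23
f 26 24 25
f 28 30 27
f 31 28 27
f 27 30 29
f 29 31 27
f 28 34 30
f 32 28 31
f 32 34 28
f 30 34 29
f 33 31 29
f 29 34 33
f 33 32 31
f 34 32 33



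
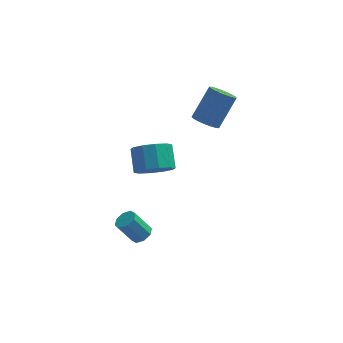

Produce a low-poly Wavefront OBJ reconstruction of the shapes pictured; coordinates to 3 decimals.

v -3.533 -0.789 1.04
v -3.157 -0.436 0.552
v -2.447 -0.511 2.08
v -3.456 -0.131 0.783
v -3.792 -0.134 1.135
v -4.006 -0.444 1.441
v -4 -0.915 1.56
v -3.775 -1.327 1.436
v -3.437 -1.487 1.126
v -3.144 -1.321 0.776
v -3.034 -0.906 0.549
v -2.842 -3.845 3.036
v -2.42 -3.191 2.332
v -2.596 -2.1 3.24
v -3.018 -2.755 3.944
v -3.06 -3.209 2.23
v -3.236 -2.119 3.138
v -3.618 -3.47 2.436
v -3.794 -2.38 3.344
v -3.879 -3.875 2.871
v -4.054 -2.784 3.779
v -3.744 -4.268 3.369
v -3.919 -3.178 4.277
v -3.264 -4.5 3.74
v -3.44 -3.409 4.648
v -2.624 -4.481 3.842
v -2.8 -3.391 4.75
v -2.066 -4.22 3.636
v -2.242 -3.13 4.544
v -1.806 -3.816 3.201
v -1.981 -2.725 4.109
v -1.941 -3.422 2.703
v -2.116 -2.332 3.611
v -0.239 1.369 2.256
v 0.46 1.359 1.868
v 1.378 2.361 3.495
v 0.679 2.371 3.884
v 0.298 1.688 1.757
v 1.216 2.69 3.384
v 0.013 1.944 1.76
v 0.931 2.946 3.388
v -0.329 2.068 1.877
v 0.589 3.07 3.505
v -0.652 2.032 2.081
v 0.266 3.034 3.708
v -0.879 1.844 2.325
v 0.039 2.846 3.952
v -0.96 1.547 2.553
v -0.042 2.549 4.181
v -0.876 1.21 2.714
v 0.042 2.212 4.341
v -0.646 0.909 2.769
v 0.272 1.911 4.396
v -0.322 0.713 2.707
v 0.596 1.715 4.334
v 0.02 0.668 2.542
v 0.938 1.67 4.169
v 0.303 0.783 2.311
v 1.221 1.785 3.938
v 0.462 1.033 2.068
v 1.38 2.035 3.695
v -3.567 -2.534 -3.607
v -3.042 -2.367 -3.263
v -3.888 -2.338 -1.988
v -4.413 -2.506 -2.333
v -3.29 -1.972 -3.436
v -4.136 -1.943 -2.161
v -3.7 -1.906 -3.71
v -4.546 -1.878 -2.435
v -4.032 -2.209 -3.923
v -4.878 -2.18 -2.649
v -4.092 -2.702 -3.952
v -4.938 -2.673 -2.677
v -3.844 -3.097 -3.779
v -4.69 -3.068 -2.504
v -3.434 -3.162 -3.505
v -4.28 -3.134 -2.23
v -3.102 -2.86 -3.291
v -3.948 -2.831 -2.017
f 2 1 4
f 2 4 3
f 4 1 5
f 4 5 3
f 5 1 6
f 5 6 3
f 6 1 7
f 6 7 3
f 7 1 8
f 7 8 3
f 8 1 9
f 8 9 3
f 9 1 10
f 9 10 3
f 10 1 11
f 10 11 3
f 11 1 2
f 11 2 3
f 13 12 16
f 13 16 14
f 14 16 17
f 14 17 15
f 16 12 18
f 16 18 17
f 17 18 19
f 17 19 15
f 18 12 20
f 18 20 19
f 19 20 21
f 19 21 15
f 20 12 22
f 20 22 21
f 21 22 23
f 21 23 15
f 22 12 24
f 22 24 23
f 23 24 25
f 23 25 15
f 24 12 26
f 24 26 25
f 25 26 27
f 25 27 15
f 26 12 28
f 26 28 27
f 27 28 29
f 27 29 15
f 28 12 30
f 28 30 29
f 29 30 31
f 29 31 15
f 30 12 32
f 30 32 31
f 31 32 33
f 31 33 15
f 32 12 13
f 32 13 33
f 33 13 14
f 33 14 15
f 35 34 38
f 35 38 36
f 36 38 39
f 36 39 37
f 38 34 40
f 38 40 39
f 39 40 41
f 39 41 37
f 40 34 42
f 40 42 41
f 41 42 43
f 41 43 37
f 42 34 44
f 42 44 43
f 43 44 45
f 43 45 37
f 44 34 46
f 44 46 45
f 45 46 47
f 45 47 37
f 46 34 48
f 46 48 47
f 47 48 49
f 47 49 37
f 48 34 50
f 48 50 49
f 49 50 51
f 49 51 37
f 50 34 52
f 50 52 51
f 51 52 53
f 51 53 37
f 52 34 54
f 52 54 53
f 53 54 55
f 53 55 37
f 54 34 56
f 54 56 55
f 55 56 57
f 55 57 37
f 56 34 58
f 56 58 57
f 57 58 59
f 57 59 37
f 58 34 60
f 58 60 59
f 59 60 61
f 59 61 37
f 60 34 35
f 60 35 61
f 61 35 36
f 61 36 37
f 63 62 66
f 63 66 64
f 64 66 67
f 64 67 65
f 66 62 68
f 66 68 67
f 67 68 69
f 67 69 65
f 68 62 70
f 68 70 69
f 69 70 71
f 69 71 65
f 70 62 72
f 70 72 71
f 71 72 73
f 71 73 65
f 72 62 74
f 72 74 73
f 73 74 75
f 73 75 65
f 74 62 76
f 74 76 75
f 75 76 77
f 75 77 65
f 76 62 78
f 76 78 77
f 77 78 79
f 77 79 65
f 78 62 63
f 78 63 79
f 79 63 64
f 79 64 65



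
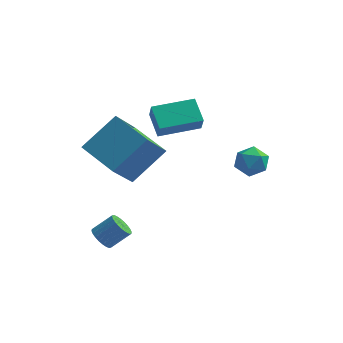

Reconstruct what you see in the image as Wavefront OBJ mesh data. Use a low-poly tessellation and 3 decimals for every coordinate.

v -3.22 -1.207 3.683
v -2.045 -0.032 5.063
v -2.767 0.172 2.124
v -1.592 1.347 3.505
v -1.548 -2.307 3.195
v -0.373 -1.132 4.576
v -1.095 -0.928 1.637
v 0.08 0.247 3.017
v 2.613 3.975 -0.092
v 3.043 4.506 0.451
v 3.137 2.854 0.589
v 3.567 3.385 1.132
v 2.696 3.338 1.166
v 2.372 4.031 0.745
v 3.808 3.329 0.295
v 3.484 4.022 -0.126
v 3.781 4.107 0.691
v 3.094 4.112 1.228
v 3.086 3.248 -0.188
v 2.399 3.253 0.349
v -1.479 3.336 3.083
v -1.256 2.828 3.951
v 0.237 4.351 3.237
v 0.46 3.844 4.105
v -0.86 2.396 2.375
v -0.637 1.889 3.243
v 0.856 3.412 2.529
v 1.079 2.904 3.397
v -2.298 -1.683 -1.693
v -2.011 -1.386 -2.168
v -1.216 -0.96 -1.423
v -1.502 -1.257 -0.947
v -2.172 -1.215 -2.095
v -1.377 -0.789 -1.35
v -2.351 -1.115 -1.96
v -1.556 -0.689 -1.215
v -2.523 -1.102 -1.784
v -1.728 -0.676 -1.039
v -2.66 -1.177 -1.595
v -1.865 -0.751 -0.85
v -2.742 -1.33 -1.42
v -1.947 -0.903 -0.675
v -2.757 -1.536 -1.287
v -1.961 -1.11 -0.542
v -2.701 -1.764 -1.216
v -1.906 -1.338 -0.47
v -2.584 -1.98 -1.217
v -1.789 -1.554 -0.472
v -2.423 -2.151 -1.29
v -1.628 -1.725 -0.545
v -2.244 -2.251 -1.425
v -1.449 -1.825 -0.68
v -2.072 -2.264 -1.601
v -1.277 -1.838 -0.856
v -1.935 -2.189 -1.79
v -1.14 -1.763 -1.045
v -1.853 -2.037 -1.965
v -1.058 -1.61 -1.22
v -1.839 -1.83 -2.098
v -1.043 -1.404 -1.353
v -1.894 -1.602 -2.17
v -1.099 -1.176 -1.424
f 2 4 1
f 5 2 1
f 1 4 3
f 3 5 1
f 2 8 4
f 6 2 5
f 6 8 2
f 4 8 3
f 7 5 3
f 3 8 7
f 7 6 5
f 8 6 7
f 9 20 14
f 9 14 10
f 9 10 16
f 9 16 19
f 9 19 20
f 10 14 18
f 14 20 13
f 20 19 11
f 19 16 15
f 16 10 17
f 12 18 13
f 12 13 11
f 12 11 15
f 12 15 17
f 12 17 18
f 13 18 14
f 11 13 20
f 15 11 19
f 17 15 16
f 18 17 10
f 22 24 21
f 25 22 21
f 21 24 23
f 23 25 21
f 22 28 24
f 26 22 25
f 26 28 22
f 24 28 23
f 27 25 23
f 23 28 27
f 27 26 25
f 28 26 27
f 30 29 33
f 30 33 31
f 31 33 34
f 31 34 32
f 33 29 35
f 33 35 34
f 34 35 36
f 34 36 32
f 35 29 37
f 35 37 36
f 36 37 38
f 36 38 32
f 37 29 39
f 37 39 38
f 38 39 40
f 38 40 32
f 39 29 41
f 39 41 40
f 40 41 42
f 40 42 32
f 41 29 43
f 41 43 42
f 42 43 44
f 42 44 32
f 43 29 45
f 43 45 44
f 44 45 46
f 44 46 32
f 45 29 47
f 45 47 46
f 46 47 48
f 46 48 32
f 47 29 49
f 47 49 48
f 48 49 50
f 48 50 32
f 49 29 51
f 49 51 50
f 50 51 52
f 50 52 32
f 51 29 53
f 51 53 52
f 52 53 54
f 52 54 32
f 53 29 55
f 53 55 54
f 54 55 56
f 54 56 32
f 55 29 57
f 55 57 56
f 56 57 58
f 56 58 32
f 57 29 59
f 57 59 58
f 58 59 60
f 58 60 32
f 59 29 61
f 59 61 60
f 60 61 62
f 60 62 32
f 61 29 30
f 61 30 62
f 62 30 31
f 62 31 32



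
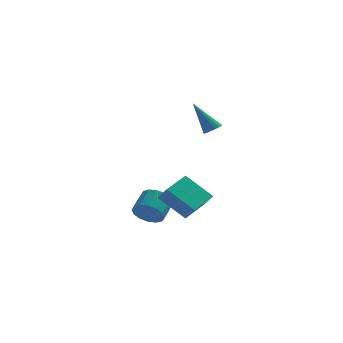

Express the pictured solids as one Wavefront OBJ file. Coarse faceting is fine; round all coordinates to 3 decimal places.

v -3.573 2.81 -4.089
v -3.208 3.125 -4.801
v -2.823 4.166 -4.143
v -3.187 3.85 -3.431
v -3.625 3.282 -4.806
v -3.24 4.323 -4.148
v -4.027 3.312 -4.618
v -3.642 4.353 -3.961
v -4.308 3.208 -4.289
v -3.923 4.249 -3.631
v -4.392 2.997 -3.906
v -4.007 4.038 -3.248
v -4.256 2.736 -3.572
v -3.871 3.777 -2.914
v -3.937 2.494 -3.377
v -3.552 3.535 -2.719
v -3.52 2.337 -3.372
v -3.135 3.378 -2.714
v -3.118 2.307 -3.559
v -2.733 3.348 -2.902
v -2.837 2.411 -3.889
v -2.452 3.452 -3.231
v -2.753 2.622 -4.272
v -2.368 3.663 -3.614
v -2.889 2.883 -4.606
v -2.504 3.924 -3.948
v -0.419 2.562 1.71
v -0.063 2.912 1.857
v -1.401 2.898 3.29
v -0.228 3.045 1.726
v -0.436 3.068 1.592
v -0.641 2.975 1.485
v -0.794 2.787 1.429
v -0.862 2.548 1.438
v -0.828 2.312 1.509
v -0.701 2.133 1.626
v -0.509 2.053 1.763
v -0.296 2.089 1.887
v -0.112 2.234 1.971
v 0.002 2.453 1.995
v 0.02 2.698 1.954
v -1.208 0.462 -2.875
v -2.559 0.943 -1.723
v -1.663 1.018 -3.641
v -3.014 1.499 -2.488
v -0.366 1.761 -2.432
v -1.717 2.242 -1.279
v -0.821 2.317 -3.197
v -2.172 2.798 -2.045
f 2 1 5
f 2 5 3
f 3 5 6
f 3 6 4
f 5 1 7
f 5 7 6
f 6 7 8
f 6 8 4
f 7 1 9
f 7 9 8
f 8 9 10
f 8 10 4
f 9 1 11
f 9 11 10
f 10 11 12
f 10 12 4
f 11 1 13
f 11 13 12
f 12 13 14
f 12 14 4
f 13 1 15
f 13 15 14
f 14 15 16
f 14 16 4
f 15 1 17
f 15 17 16
f 16 17 18
f 16 18 4
f 17 1 19
f 17 19 18
f 18 19 20
f 18 20 4
f 19 1 21
f 19 21 20
f 20 21 22
f 20 22 4
f 21 1 23
f 21 23 22
f 22 23 24
f 22 24 4
f 23 1 25
f 23 25 24
f 24 25 26
f 24 26 4
f 25 1 2
f 25 2 26
f 26 2 3
f 26 3 4
f 28 27 30
f 28 30 29
f 30 27 31
f 30 31 29
f 31 27 32
f 31 32 29
f 32 27 33
f 32 33 29
f 33 27 34
f 33 34 29
f 34 27 35
f 34 35 29
f 35 27 36
f 35 36 29
f 36 27 37
f 36 37 29
f 37 27 38
f 37 38 29
f 38 27 39
f 38 39 29
f 39 27 40
f 39 40 29
f 40 27 41
f 40 41 29
f 41 27 28
f 41 28 29
f 43 45 42
f 46 43 42
f 42 45 44
f 44 46 42
f 43 49 45
f 47 43 46
f 47 49 43
f 45 49 44
f 48 46 44
f 44 49 48
f 48 47 46
f 49 47 48



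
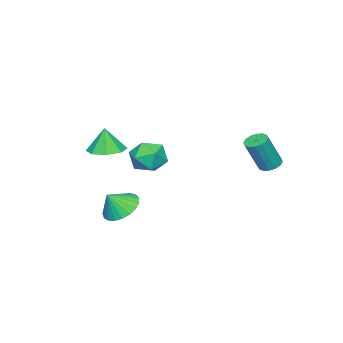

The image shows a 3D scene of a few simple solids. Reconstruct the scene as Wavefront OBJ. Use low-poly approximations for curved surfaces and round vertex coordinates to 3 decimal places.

v -0.603 -1.164 3.245
v -0.271 -0.664 2.357
v 0.191 -2.616 2.723
v 0.523 -2.116 1.835
v 0.929 -1.841 2.789
v 0.438 -0.943 3.112
v -0.518 -2.337 1.968
v -1.009 -1.439 2.291
v -0.218 -1.388 1.568
v 0.676 -1.081 2.075
v -0.756 -2.199 3.005
v 0.138 -1.892 3.512
v 2.155 -1.88 -0.071
v 3.004 -2.065 -0.679
v 2.785 -2.28 0.931
v 3.07 -1.647 -0.553
v 2.977 -1.27 -0.345
v 2.743 -0.998 -0.089
v 2.407 -0.879 0.17
v 2.027 -0.933 0.387
v 1.669 -1.151 0.525
v 1.396 -1.494 0.56
v 1.253 -1.905 0.486
v 1.267 -2.311 0.315
v 1.434 -2.643 0.078
v 1.726 -2.843 -0.185
v 2.092 -2.876 -0.429
v 2.469 -2.737 -0.61
v 2.791 -2.45 -0.699
v 0.53 -3.68 2.814
v 1.059 -4.549 2.742
v 0.49 -3.82 4.226
v 1.521 -3.925 2.818
v 1.402 -3.156 2.891
v 0.774 -2.695 2.919
v 0.002 -2.81 2.885
v -0.46 -3.435 2.81
v -0.342 -4.203 2.737
v 0.287 -4.665 2.709
v -4.198 2.94 1.442
v -3.789 3.443 1.404
v -3.052 2.984 3.239
v -3.462 2.48 3.278
v -4.067 3.568 1.547
v -3.33 3.108 3.382
v -4.38 3.524 1.662
v -3.644 3.065 3.497
v -4.645 3.324 1.718
v -3.908 2.864 3.553
v -4.789 3.02 1.7
v -4.053 2.561 3.535
v -4.776 2.696 1.613
v -4.04 2.236 3.448
v -4.608 2.436 1.481
v -3.871 1.977 3.316
v -4.33 2.312 1.338
v -3.593 1.852 3.173
v -4.016 2.355 1.223
v -3.28 1.896 3.058
v -3.752 2.556 1.167
v -3.015 2.096 3.002
v -3.607 2.859 1.185
v -2.871 2.4 3.02
v -3.62 3.184 1.272
v -2.884 2.724 3.107
f 1 12 6
f 1 6 2
f 1 2 8
f 1 8 11
f 1 11 12
f 2 6 10
f 6 12 5
f 12 11 3
f 11 8 7
f 8 2 9
f 4 10 5
f 4 5 3
f 4 3 7
f 4 7 9
f 4 9 10
f 5 10 6
f 3 5 12
f 7 3 11
f 9 7 8
f 10 9 2
f 14 13 16
f 14 16 15
f 16 13 17
f 16 17 15
f 17 13 18
f 17 18 15
f 18 13 19
f 18 19 15
f 19 13 20
f 19 20 15
f 20 13 21
f 20 21 15
f 21 13 22
f 21 22 15
f 22 13 23
f 22 23 15
f 23 13 24
f 23 24 15
f 24 13 25
f 24 25 15
f 25 13 26
f 25 26 15
f 26 13 27
f 26 27 15
f 27 13 28
f 27 28 15
f 28 13 29
f 28 29 15
f 29 13 14
f 29 14 15
f 31 30 33
f 31 33 32
f 33 30 34
f 33 34 32
f 34 30 35
f 34 35 32
f 35 30 36
f 35 36 32
f 36 30 37
f 36 37 32
f 37 30 38
f 37 38 32
f 38 30 39
f 38 39 32
f 39 30 31
f 39 31 32
f 41 40 44
f 41 44 42
f 42 44 45
f 42 45 43
f 44 40 46
f 44 46 45
f 45 46 47
f 45 47 43
f 46 40 48
f 46 48 47
f 47 48 49
f 47 49 43
f 48 40 50
f 48 50 49
f 49 50 51
f 49 51 43
f 50 40 52
f 50 52 51
f 51 52 53
f 51 53 43
f 52 40 54
f 52 54 53
f 53 54 55
f 53 55 43
f 54 40 56
f 54 56 55
f 55 56 57
f 55 57 43
f 56 40 58
f 56 58 57
f 57 58 59
f 57 59 43
f 58 40 60
f 58 60 59
f 59 60 61
f 59 61 43
f 60 40 62
f 60 62 61
f 61 62 63
f 61 63 43
f 62 40 64
f 62 64 63
f 63 64 65
f 63 65 43
f 64 40 41
f 64 41 65
f 65 41 42
f 65 42 43



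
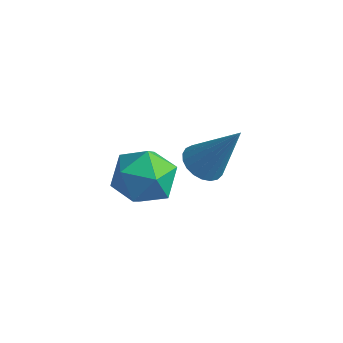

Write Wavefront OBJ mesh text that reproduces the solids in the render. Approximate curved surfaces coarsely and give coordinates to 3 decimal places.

v -2.525 -0.406 -2.091
v -2.026 -0.554 -2.818
v -2.434 -1.806 -1.742
v -1.935 -1.954 -2.469
v -1.604 -1.478 -1.789
v -1.66 -0.613 -2.004
v -2.8 -1.747 -2.556
v -2.856 -0.882 -2.771
v -2.196 -1.383 -3.105
v -1.457 -1.217 -2.631
v -3.003 -1.143 -1.929
v -2.264 -0.977 -1.455
v -2.521 1.559 -4.079
v -2.036 1.229 -4.28
v -1.639 1.941 -2.581
v -1.982 1.463 -4.372
v -2.022 1.715 -4.413
v -2.148 1.939 -4.396
v -2.338 2.098 -4.324
v -2.56 2.163 -4.211
v -2.775 2.124 -4.074
v -2.946 1.987 -3.938
v -3.044 1.776 -3.827
v -3.051 1.528 -3.759
v -2.966 1.284 -3.747
v -2.805 1.088 -3.792
v -2.594 0.974 -3.887
v -2.371 0.961 -4.015
v -2.173 1.051 -4.154
f 1 12 6
f 1 6 2
f 1 2 8
f 1 8 11
f 1 11 12
f 2 6 10
f 6 12 5
f 12 11 3
f 11 8 7
f 8 2 9
f 4 10 5
f 4 5 3
f 4 3 7
f 4 7 9
f 4 9 10
f 5 10 6
f 3 5 12
f 7 3 11
f 9 7 8
f 10 9 2
f 14 13 16
f 14 16 15
f 16 13 17
f 16 17 15
f 17 13 18
f 17 18 15
f 18 13 19
f 18 19 15
f 19 13 20
f 19 20 15
f 20 13 21
f 20 21 15
f 21 13 22
f 21 22 15
f 22 13 23
f 22 23 15
f 23 13 24
f 23 24 15
f 24 13 25
f 24 25 15
f 25 13 26
f 25 26 15
f 26 13 27
f 26 27 15
f 27 13 28
f 27 28 15
f 28 13 29
f 28 29 15
f 29 13 14
f 29 14 15



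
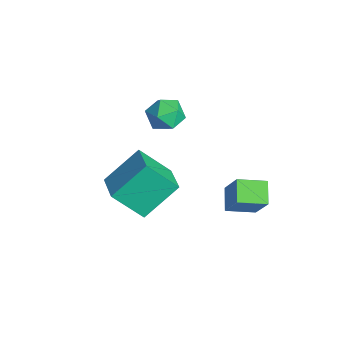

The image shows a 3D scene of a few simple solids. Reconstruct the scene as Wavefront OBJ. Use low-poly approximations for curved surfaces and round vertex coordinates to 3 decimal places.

v 3.173 -1.265 -1.512
v 2.587 -2.532 -0.066
v 2.951 0.41 -0.134
v 2.365 -0.858 1.312
v 4.695 -1.442 -1.052
v 4.109 -2.71 0.394
v 4.473 0.232 0.326
v 3.887 -1.035 1.772
v -0.217 1.88 1.436
v 0.679 1.556 1.656
v -0.359 0.744 0.344
v 0.537 0.42 0.564
v -0.193 0.314 1.206
v -0.105 1.016 1.881
v 0.425 1.284 0.119
v 0.513 1.986 0.794
v 1.076 1.187 0.842
v 0.694 0.588 1.514
v -0.374 1.712 0.486
v -0.756 1.113 1.158
v 3.34 2.817 -3.756
v 2.335 3.19 -3.196
v 3.665 4.173 -4.074
v 2.659 4.545 -3.514
v 4.341 2.975 -2.066
v 3.335 3.347 -1.506
v 4.665 4.33 -2.384
v 3.66 4.703 -1.824
v 1.359 -0.809 -2.153
v 1.848 -0.489 -3.05
v 2.081 -0.151 -1.527
v 1.295 -0.036 -2.891
v 0.773 0.056 -2.386
v 0.525 -0.257 -1.773
v 0.668 -0.828 -1.337
v 1.134 -1.39 -1.284
v 1.705 -1.68 -1.638
v 2.115 -1.562 -2.232
v 2.171 -1.092 -2.79
f 2 4 1
f 5 2 1
f 1 4 3
f 3 5 1
f 2 8 4
f 6 2 5
f 6 8 2
f 4 8 3
f 7 5 3
f 3 8 7
f 7 6 5
f 8 6 7
f 9 20 14
f 9 14 10
f 9 10 16
f 9 16 19
f 9 19 20
f 10 14 18
f 14 20 13
f 20 19 11
f 19 16 15
f 16 10 17
f 12 18 13
f 12 13 11
f 12 11 15
f 12 15 17
f 12 17 18
f 13 18 14
f 11 13 20
f 15 11 19
f 17 15 16
f 18 17 10
f 22 24 21
f 25 22 21
f 21 24 23
f 23 25 21
f 22 28 24
f 26 22 25
f 26 28 22
f 24 28 23
f 27 25 23
f 23 28 27
f 27 26 25
f 28 26 27
f 30 29 32
f 30 32 31
f 32 29 33
f 32 33 31
f 33 29 34
f 33 34 31
f 34 29 35
f 34 35 31
f 35 29 36
f 35 36 31
f 36 29 37
f 36 37 31
f 37 29 38
f 37 38 31
f 38 29 39
f 38 39 31
f 39 29 30
f 39 30 31



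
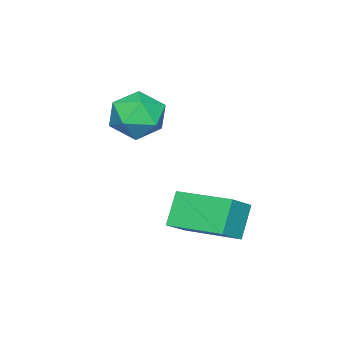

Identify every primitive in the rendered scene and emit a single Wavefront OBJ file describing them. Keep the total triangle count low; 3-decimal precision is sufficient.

v -1.241 0.24 -3.326
v -2.025 0.101 -2.236
v -1.244 2.264 -3.07
v -2.028 2.125 -1.98
v -0.272 0.155 -2.64
v -1.056 0.016 -1.55
v -0.275 2.179 -2.384
v -1.059 2.04 -1.294
v -2.5 -1.317 1.261
v -1.609 -1.075 0.803
v -2.251 -2.925 0.897
v -1.36 -2.683 0.439
v -1.453 -2.599 1.462
v -1.608 -1.605 1.687
v -2.252 -2.395 0.013
v -2.407 -1.401 0.238
v -1.456 -1.741 0.032
v -0.962 -1.867 0.928
v -2.898 -2.133 0.772
v -2.404 -2.259 1.668
f 2 4 1
f 5 2 1
f 1 4 3
f 3 5 1
f 2 8 4
f 6 2 5
f 6 8 2
f 4 8 3
f 7 5 3
f 3 8 7
f 7 6 5
f 8 6 7
f 9 20 14
f 9 14 10
f 9 10 16
f 9 16 19
f 9 19 20
f 10 14 18
f 14 20 13
f 20 19 11
f 19 16 15
f 16 10 17
f 12 18 13
f 12 13 11
f 12 11 15
f 12 15 17
f 12 17 18
f 13 18 14
f 11 13 20
f 15 11 19
f 17 15 16
f 18 17 10



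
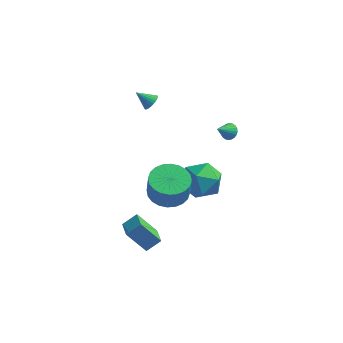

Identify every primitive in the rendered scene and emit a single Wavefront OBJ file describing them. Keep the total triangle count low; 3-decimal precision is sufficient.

v 0.901 2.691 0.145
v 1.189 2.897 0.513
v 0.419 2.029 0.895
v 1.03 3.017 0.516
v 0.852 3.087 0.463
v 0.681 3.097 0.361
v 0.543 3.045 0.227
v 0.461 2.939 0.08
v 0.445 2.795 -0.057
v 0.499 2.636 -0.163
v 0.614 2.485 -0.222
v 0.773 2.365 -0.225
v 0.951 2.295 -0.172
v 1.122 2.285 -0.071
v 1.259 2.337 0.064
v 1.342 2.443 0.21
v 1.358 2.586 0.347
v 1.304 2.746 0.453
v -2.794 1.078 3.236
v -2.478 1.093 3.636
v -3.586 1.082 3.864
v -2.505 1.287 3.601
v -2.576 1.449 3.51
v -2.68 1.555 3.378
v -2.802 1.588 3.224
v -2.923 1.544 3.072
v -3.024 1.428 2.945
v -3.09 1.26 2.862
v -3.111 1.064 2.837
v -3.084 0.87 2.872
v -3.012 0.707 2.963
v -2.908 0.602 3.095
v -2.786 0.569 3.249
v -2.666 0.613 3.401
v -2.565 0.728 3.528
v -2.499 0.897 3.61
v -0.832 0.474 -1.17
v -0.221 1.316 -1.765
v 0.401 -0.876 -1.815
v 1.012 -0.034 -2.41
v 1.033 -0.056 -1.211
v 0.27 0.779 -0.813
v -0.09 -0.339 -2.767
v -0.853 0.496 -2.369
v 0.238 0.814 -2.752
v 0.932 0.989 -1.79
v -0.752 -0.549 -1.79
v -0.058 -0.374 -0.828
v -1.771 -3.646 -4.346
v -2.774 -3.788 -3.031
v -2.241 -2.732 -4.606
v -3.244 -2.874 -3.291
v -1.136 -3.166 -3.809
v -2.139 -3.308 -2.494
v -1.606 -2.252 -4.069
v -2.609 -2.394 -2.754
v -1.256 -1.333 -1.527
v -0.344 -1.908 -1.688
v -0.213 -2.062 -0.394
v -1.124 -1.487 -0.233
v -0.188 -1.514 -1.657
v -0.057 -1.668 -0.362
v -0.196 -1.092 -1.606
v -0.064 -1.246 -0.311
v -0.364 -0.706 -1.543
v -0.233 -0.86 -0.249
v -0.668 -0.416 -1.478
v -0.537 -0.57 -0.183
v -1.062 -0.266 -1.42
v -0.931 -0.42 -0.126
v -1.485 -0.278 -1.378
v -1.354 -0.432 -0.084
v -1.873 -0.451 -1.36
v -1.742 -0.605 -0.065
v -2.167 -0.758 -1.366
v -2.036 -0.912 -0.072
v -2.323 -1.152 -1.398
v -2.192 -1.306 -0.103
v -2.316 -1.574 -1.449
v -2.184 -1.728 -0.154
v -2.147 -1.96 -1.511
v -2.016 -2.114 -0.217
v -1.843 -2.25 -1.577
v -1.712 -2.404 -0.282
v -1.449 -2.4 -1.634
v -1.318 -2.554 -0.34
v -1.026 -2.388 -1.676
v -0.895 -2.542 -0.382
v -0.638 -2.215 -1.695
v -0.507 -2.369 -0.4
f 2 1 4
f 2 4 3
f 4 1 5
f 4 5 3
f 5 1 6
f 5 6 3
f 6 1 7
f 6 7 3
f 7 1 8
f 7 8 3
f 8 1 9
f 8 9 3
f 9 1 10
f 9 10 3
f 10 1 11
f 10 11 3
f 11 1 12
f 11 12 3
f 12 1 13
f 12 13 3
f 13 1 14
f 13 14 3
f 14 1 15
f 14 15 3
f 15 1 16
f 15 16 3
f 16 1 17
f 16 17 3
f 17 1 18
f 17 18 3
f 18 1 2
f 18 2 3
f 20 19 22
f 20 22 21
f 22 19 23
f 22 23 21
f 23 19 24
f 23 24 21
f 24 19 25
f 24 25 21
f 25 19 26
f 25 26 21
f 26 19 27
f 26 27 21
f 27 19 28
f 27 28 21
f 28 19 29
f 28 29 21
f 29 19 30
f 29 30 21
f 30 19 31
f 30 31 21
f 31 19 32
f 31 32 21
f 32 19 33
f 32 33 21
f 33 19 34
f 33 34 21
f 34 19 35
f 34 35 21
f 35 19 36
f 35 36 21
f 36 19 20
f 36 20 21
f 37 48 42
f 37 42 38
f 37 38 44
f 37 44 47
f 37 47 48
f 38 42 46
f 42 48 41
f 48 47 39
f 47 44 43
f 44 38 45
f 40 46 41
f 40 41 39
f 40 39 43
f 40 43 45
f 40 45 46
f 41 46 42
f 39 41 48
f 43 39 47
f 45 43 44
f 46 45 38
f 50 52 49
f 53 50 49
f 49 52 51
f 51 53 49
f 50 56 52
f 54 50 53
f 54 56 50
f 52 56 51
f 55 53 51
f 51 56 55
f 55 54 53
f 56 54 55
f 58 57 61
f 58 61 59
f 59 61 62
f 59 62 60
f 61 57 63
f 61 63 62
f 62 63 64
f 62 64 60
f 63 57 65
f 63 65 64
f 64 65 66
f 64 66 60
f 65 57 67
f 65 67 66
f 66 67 68
f 66 68 60
f 67 57 69
f 67 69 68
f 68 69 70
f 68 70 60
f 69 57 71
f 69 71 70
f 70 71 72
f 70 72 60
f 71 57 73
f 71 73 72
f 72 73 74
f 72 74 60
f 73 57 75
f 73 75 74
f 74 75 76
f 74 76 60
f 75 57 77
f 75 77 76
f 76 77 78
f 76 78 60
f 77 57 79
f 77 79 78
f 78 79 80
f 78 80 60
f 79 57 81
f 79 81 80
f 80 81 82
f 80 82 60
f 81 57 83
f 81 83 82
f 82 83 84
f 82 84 60
f 83 57 85
f 83 85 84
f 84 85 86
f 84 86 60
f 85 57 87
f 85 87 86
f 86 87 88
f 86 88 60
f 87 57 89
f 87 89 88
f 88 89 90
f 88 90 60
f 89 57 58
f 89 58 90
f 90 58 59
f 90 59 60



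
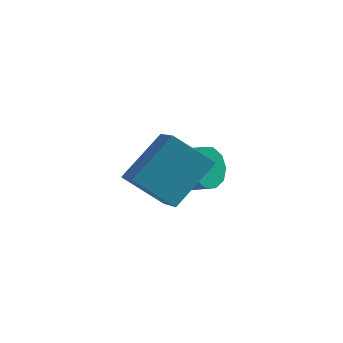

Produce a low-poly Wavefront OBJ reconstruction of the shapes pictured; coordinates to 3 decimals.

v -3.881 1.91 -2.225
v -3.408 2.09 -2.957
v -1.866 1.489 -2.107
v -2.339 1.31 -1.375
v -3.407 2.539 -2.64
v -1.865 1.938 -1.79
v -3.588 2.748 -2.164
v -2.046 2.148 -1.315
v -3.88 2.638 -1.712
v -2.338 2.037 -0.862
v -4.173 2.249 -1.455
v -2.631 1.648 -0.606
v -4.354 1.731 -1.493
v -2.812 1.13 -0.643
v -4.355 1.282 -1.81
v -2.813 0.681 -0.96
v -4.174 1.072 -2.285
v -2.632 0.472 -1.436
v -3.882 1.183 -2.738
v -2.34 0.582 -1.888
v -3.589 1.572 -2.994
v -2.047 0.971 -2.145
v -4.102 -2.713 0.697
v -3.078 -1.317 1.973
v -4.776 -1.315 -0.291
v -3.753 0.081 0.984
v -2.687 -2.781 -0.364
v -1.664 -1.385 0.911
v -3.362 -1.383 -1.353
v -2.338 0.013 -0.077
f 2 1 5
f 2 5 3
f 3 5 6
f 3 6 4
f 5 1 7
f 5 7 6
f 6 7 8
f 6 8 4
f 7 1 9
f 7 9 8
f 8 9 10
f 8 10 4
f 9 1 11
f 9 11 10
f 10 11 12
f 10 12 4
f 11 1 13
f 11 13 12
f 12 13 14
f 12 14 4
f 13 1 15
f 13 15 14
f 14 15 16
f 14 16 4
f 15 1 17
f 15 17 16
f 16 17 18
f 16 18 4
f 17 1 19
f 17 19 18
f 18 19 20
f 18 20 4
f 19 1 21
f 19 21 20
f 20 21 22
f 20 22 4
f 21 1 2
f 21 2 22
f 22 2 3
f 22 3 4
f 24 26 23
f 27 24 23
f 23 26 25
f 25 27 23
f 24 30 26
f 28 24 27
f 28 30 24
f 26 30 25
f 29 27 25
f 25 30 29
f 29 28 27
f 30 28 29



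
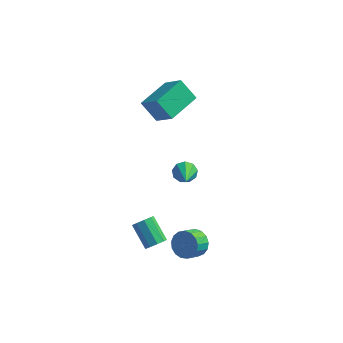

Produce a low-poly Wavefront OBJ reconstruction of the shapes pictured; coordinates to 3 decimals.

v 2.739 -3.002 -4.193
v 3.306 -2.829 -3.57
v 2.949 -3.625 -3.024
v 2.381 -3.798 -3.647
v 2.974 -2.608 -3.466
v 2.617 -3.405 -2.919
v 2.589 -2.478 -3.528
v 2.232 -3.275 -2.981
v 2.237 -2.468 -3.742
v 1.88 -3.265 -3.196
v 2.001 -2.58 -4.06
v 1.644 -3.377 -3.513
v 1.934 -2.788 -4.408
v 1.577 -3.585 -3.862
v 2.051 -3.046 -4.707
v 1.694 -3.843 -4.161
v 2.325 -3.293 -4.889
v 1.968 -4.09 -4.342
v 2.694 -3.474 -4.911
v 2.337 -4.271 -4.364
v 3.074 -3.546 -4.768
v 2.717 -4.343 -4.222
v 3.376 -3.494 -4.494
v 3.019 -4.291 -3.948
v 3.533 -3.329 -4.151
v 3.176 -4.125 -3.605
v 3.507 -3.089 -3.818
v 3.15 -3.885 -3.271
v 0.519 2.092 -3.585
v 0.844 1.872 -4.2
v 1.081 0.548 -2.735
v 1.163 2.14 -3.925
v 1.181 2.385 -3.49
v 0.889 2.493 -3.1
v 0.424 2.414 -2.936
v 0.003 2.184 -3.076
v -0.176 1.911 -3.454
v -0.03 1.723 -3.893
v 0.373 1.707 -4.188
v 0.816 -3.901 -4.057
v 1.309 -3.528 -3.855
v 0.296 -2.727 -2.861
v -0.196 -3.099 -3.063
v 1.112 -3.341 -4.207
v 0.099 -2.54 -3.213
v 0.776 -3.416 -4.489
v -0.237 -2.615 -3.494
v 0.459 -3.718 -4.568
v -0.554 -2.916 -3.574
v 0.31 -4.105 -4.409
v -0.703 -3.303 -3.415
v 0.397 -4.396 -4.085
v -0.616 -3.595 -3.091
v 0.681 -4.456 -3.748
v -0.332 -3.655 -2.754
v 1.028 -4.256 -3.555
v 0.015 -3.454 -2.561
v 1.276 -3.889 -3.598
v 0.263 -3.088 -2.604
v -2.232 2.689 1.378
v -1.122 2.097 2.462
v -1.468 4.656 1.669
v -0.358 4.064 2.752
v -1.262 2.476 0.268
v -0.152 1.884 1.351
v -0.498 4.443 0.558
v 0.612 3.851 1.642
f 2 1 5
f 2 5 3
f 3 5 6
f 3 6 4
f 5 1 7
f 5 7 6
f 6 7 8
f 6 8 4
f 7 1 9
f 7 9 8
f 8 9 10
f 8 10 4
f 9 1 11
f 9 11 10
f 10 11 12
f 10 12 4
f 11 1 13
f 11 13 12
f 12 13 14
f 12 14 4
f 13 1 15
f 13 15 14
f 14 15 16
f 14 16 4
f 15 1 17
f 15 17 16
f 16 17 18
f 16 18 4
f 17 1 19
f 17 19 18
f 18 19 20
f 18 20 4
f 19 1 21
f 19 21 20
f 20 21 22
f 20 22 4
f 21 1 23
f 21 23 22
f 22 23 24
f 22 24 4
f 23 1 25
f 23 25 24
f 24 25 26
f 24 26 4
f 25 1 27
f 25 27 26
f 26 27 28
f 26 28 4
f 27 1 2
f 27 2 28
f 28 2 3
f 28 3 4
f 30 29 32
f 30 32 31
f 32 29 33
f 32 33 31
f 33 29 34
f 33 34 31
f 34 29 35
f 34 35 31
f 35 29 36
f 35 36 31
f 36 29 37
f 36 37 31
f 37 29 38
f 37 38 31
f 38 29 39
f 38 39 31
f 39 29 30
f 39 30 31
f 41 40 44
f 41 44 42
f 42 44 45
f 42 45 43
f 44 40 46
f 44 46 45
f 45 46 47
f 45 47 43
f 46 40 48
f 46 48 47
f 47 48 49
f 47 49 43
f 48 40 50
f 48 50 49
f 49 50 51
f 49 51 43
f 50 40 52
f 50 52 51
f 51 52 53
f 51 53 43
f 52 40 54
f 52 54 53
f 53 54 55
f 53 55 43
f 54 40 56
f 54 56 55
f 55 56 57
f 55 57 43
f 56 40 58
f 56 58 57
f 57 58 59
f 57 59 43
f 58 40 41
f 58 41 59
f 59 41 42
f 59 42 43
f 61 63 60
f 64 61 60
f 60 63 62
f 62 64 60
f 61 67 63
f 65 61 64
f 65 67 61
f 63 67 62
f 66 64 62
f 62 67 66
f 66 65 64
f 67 65 66

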